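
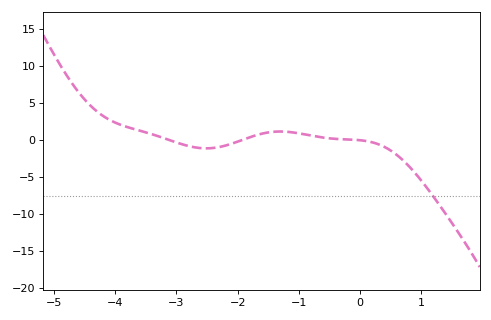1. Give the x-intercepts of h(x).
-3.1, -1.9, 0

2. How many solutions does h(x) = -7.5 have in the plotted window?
1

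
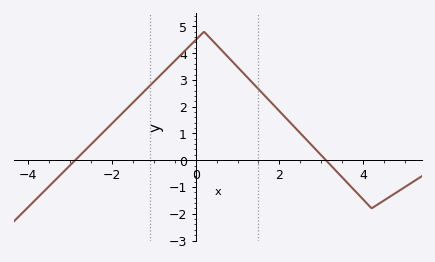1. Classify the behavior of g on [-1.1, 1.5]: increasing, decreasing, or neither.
neither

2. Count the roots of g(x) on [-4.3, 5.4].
2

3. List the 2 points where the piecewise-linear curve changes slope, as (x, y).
(0.2, 4.8); (4.2, -1.8)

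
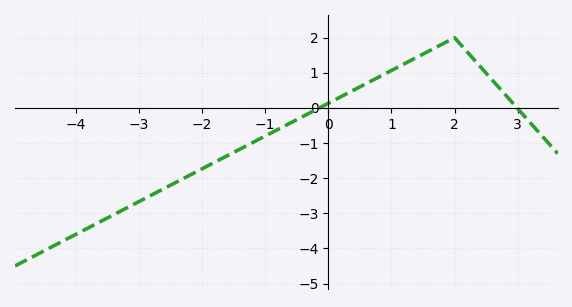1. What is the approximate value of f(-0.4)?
-0.239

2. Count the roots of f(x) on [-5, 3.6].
2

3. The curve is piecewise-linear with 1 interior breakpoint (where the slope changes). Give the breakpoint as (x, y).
(2, 2)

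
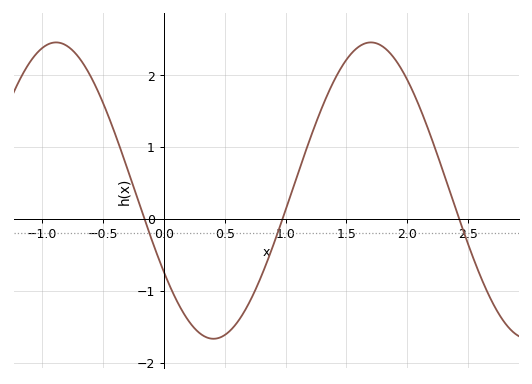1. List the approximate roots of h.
-0.16, 0.976, 2.43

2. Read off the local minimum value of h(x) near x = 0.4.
-1.67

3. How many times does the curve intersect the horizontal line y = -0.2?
3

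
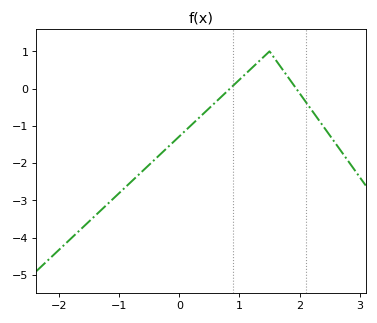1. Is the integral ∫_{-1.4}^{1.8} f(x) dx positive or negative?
negative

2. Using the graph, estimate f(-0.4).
-1.9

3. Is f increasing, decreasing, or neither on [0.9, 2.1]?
neither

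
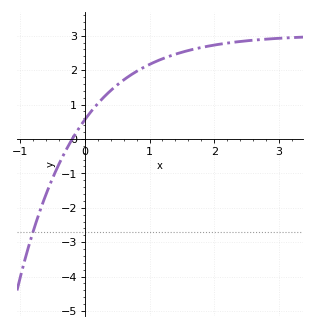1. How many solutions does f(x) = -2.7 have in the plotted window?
1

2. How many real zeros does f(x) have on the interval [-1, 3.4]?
1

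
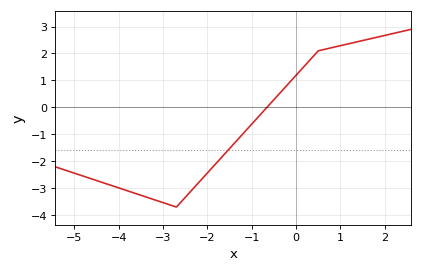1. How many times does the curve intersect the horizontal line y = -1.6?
1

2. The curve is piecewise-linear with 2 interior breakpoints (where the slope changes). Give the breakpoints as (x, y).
(-2.7, -3.7); (0.5, 2.1)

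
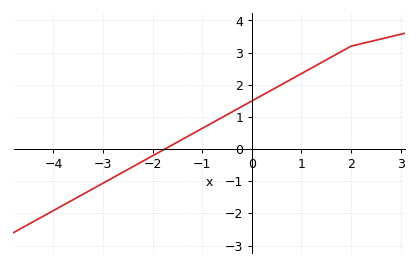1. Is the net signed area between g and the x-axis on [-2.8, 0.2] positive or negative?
positive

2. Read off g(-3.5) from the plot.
-1.5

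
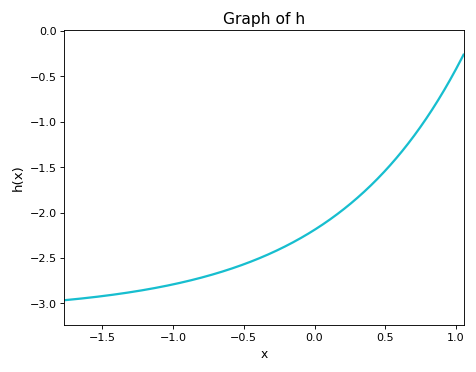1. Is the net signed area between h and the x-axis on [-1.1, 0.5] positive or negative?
negative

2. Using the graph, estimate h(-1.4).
-2.9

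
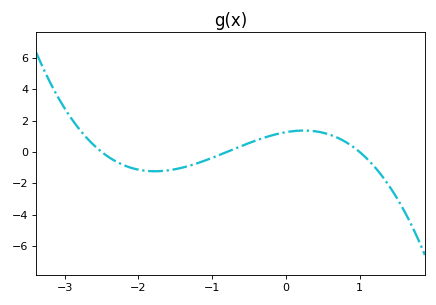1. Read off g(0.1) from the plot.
1.33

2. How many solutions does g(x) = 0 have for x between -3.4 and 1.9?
3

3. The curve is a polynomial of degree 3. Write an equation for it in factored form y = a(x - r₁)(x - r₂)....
y = -0.63(x + 2.5)(x + 0.8)(x - 1)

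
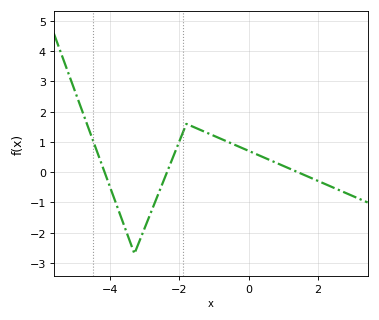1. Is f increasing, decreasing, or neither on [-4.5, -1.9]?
neither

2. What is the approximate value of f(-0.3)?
0.9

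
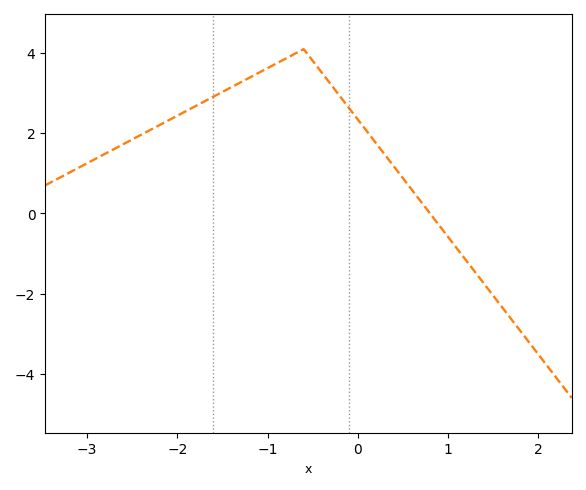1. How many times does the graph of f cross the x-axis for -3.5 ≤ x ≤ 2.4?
1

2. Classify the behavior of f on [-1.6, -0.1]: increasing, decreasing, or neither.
neither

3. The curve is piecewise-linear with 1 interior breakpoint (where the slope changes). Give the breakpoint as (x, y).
(-0.6, 4.1)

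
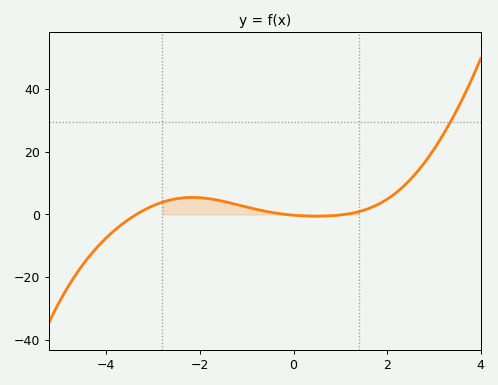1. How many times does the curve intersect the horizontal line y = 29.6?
1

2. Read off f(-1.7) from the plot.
4.78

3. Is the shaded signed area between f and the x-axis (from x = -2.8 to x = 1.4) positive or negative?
positive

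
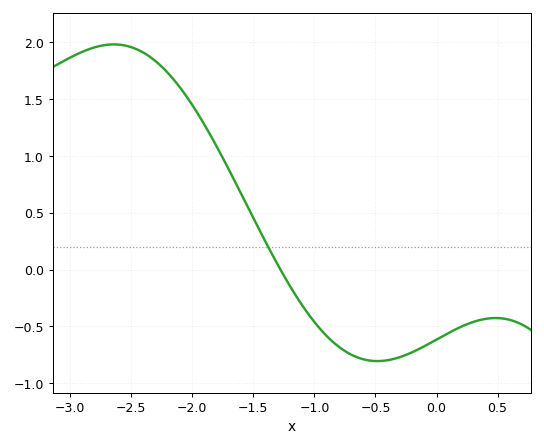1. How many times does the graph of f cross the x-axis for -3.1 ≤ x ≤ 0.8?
1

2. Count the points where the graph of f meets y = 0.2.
1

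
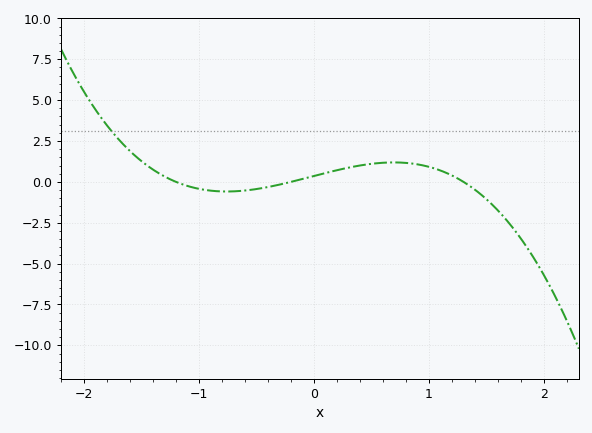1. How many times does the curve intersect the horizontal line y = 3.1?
1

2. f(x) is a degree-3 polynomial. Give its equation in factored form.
y = -1.16(x + 1.2)(x + 0.2)(x - 1.3)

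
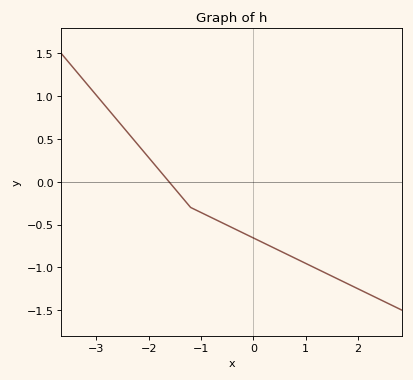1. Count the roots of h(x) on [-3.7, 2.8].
1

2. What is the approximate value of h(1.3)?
-1.04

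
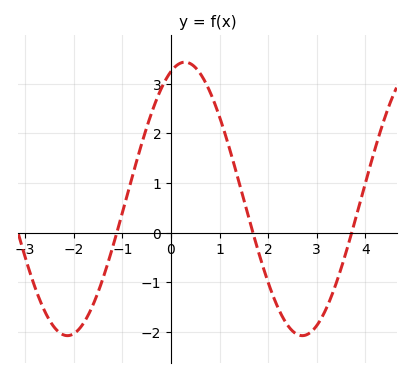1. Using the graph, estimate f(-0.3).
2.7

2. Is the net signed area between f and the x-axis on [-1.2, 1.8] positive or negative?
positive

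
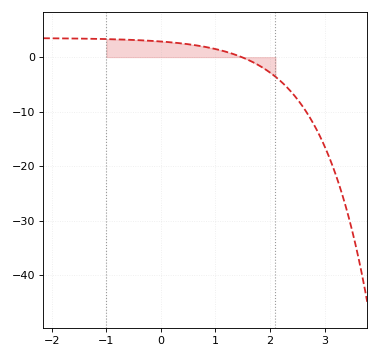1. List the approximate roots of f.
1.48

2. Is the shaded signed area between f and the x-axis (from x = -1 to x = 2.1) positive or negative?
positive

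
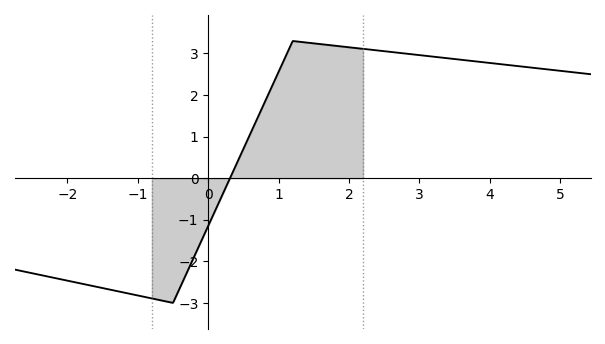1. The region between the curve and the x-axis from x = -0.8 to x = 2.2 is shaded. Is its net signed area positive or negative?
positive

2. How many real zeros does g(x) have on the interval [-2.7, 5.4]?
1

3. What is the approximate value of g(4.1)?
2.75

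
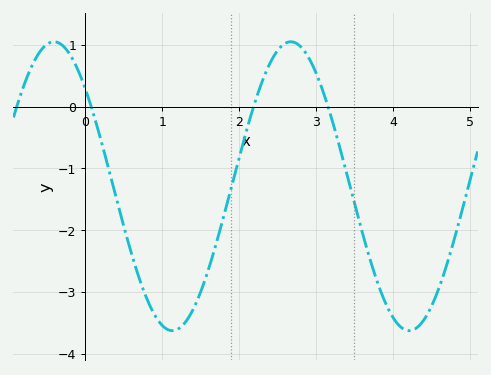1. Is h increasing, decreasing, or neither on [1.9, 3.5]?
neither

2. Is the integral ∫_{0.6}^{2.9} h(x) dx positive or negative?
negative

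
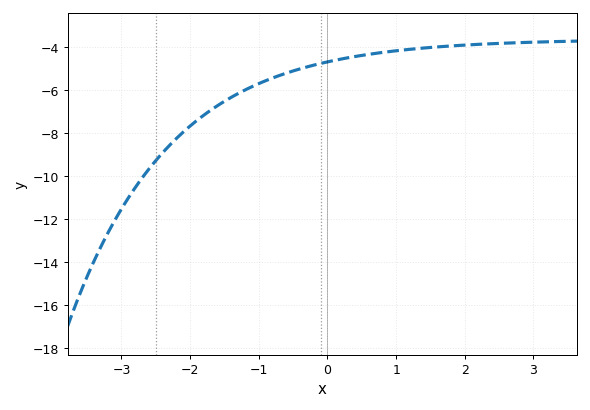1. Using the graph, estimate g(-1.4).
-6.4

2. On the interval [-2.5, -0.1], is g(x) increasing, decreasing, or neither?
increasing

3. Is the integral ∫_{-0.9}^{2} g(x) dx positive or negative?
negative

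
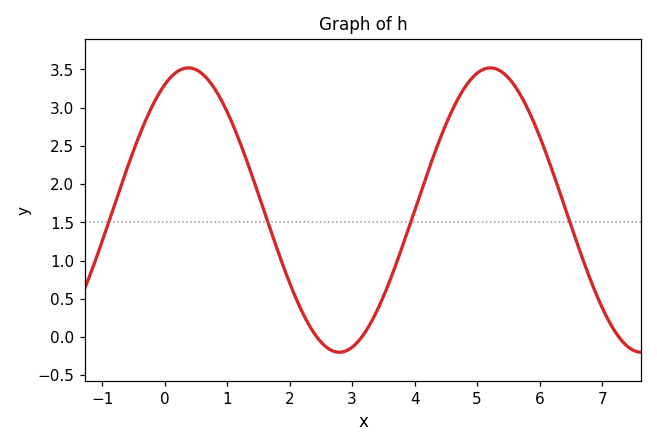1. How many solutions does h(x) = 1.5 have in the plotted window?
4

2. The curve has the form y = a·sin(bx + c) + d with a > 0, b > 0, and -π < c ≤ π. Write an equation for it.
y = 1.86sin(1.3x + 1.1) + 1.66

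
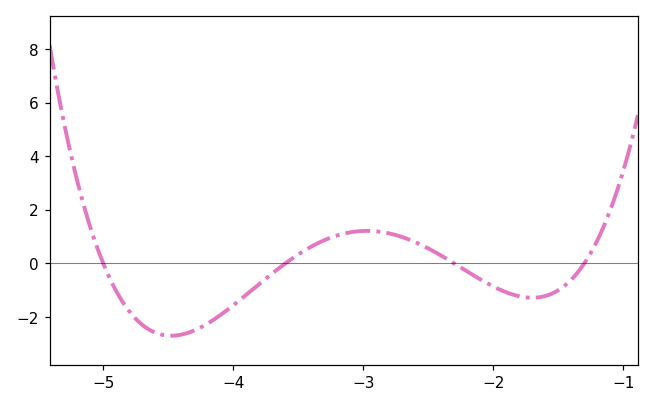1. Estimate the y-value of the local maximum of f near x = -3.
1.2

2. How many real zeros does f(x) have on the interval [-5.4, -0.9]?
4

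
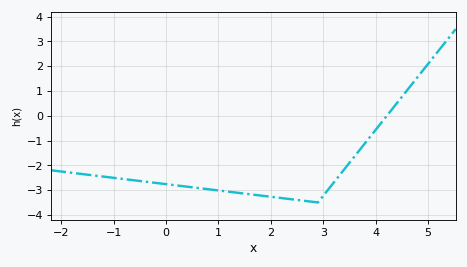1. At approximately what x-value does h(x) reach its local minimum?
2.9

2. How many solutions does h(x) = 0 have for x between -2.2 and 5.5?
1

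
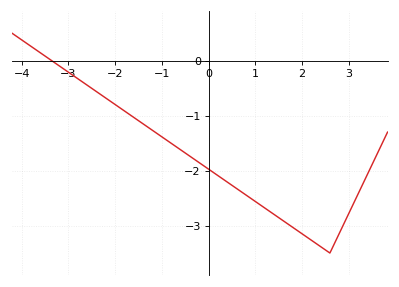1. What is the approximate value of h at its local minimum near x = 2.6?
-3.5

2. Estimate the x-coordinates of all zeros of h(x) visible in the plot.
-3.4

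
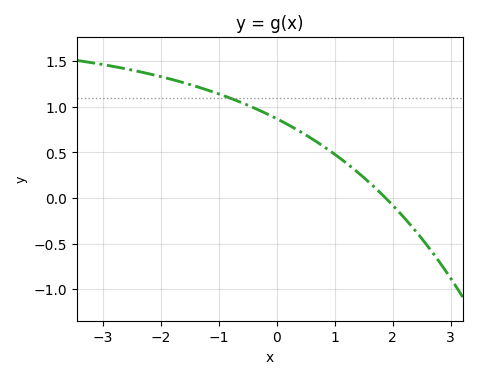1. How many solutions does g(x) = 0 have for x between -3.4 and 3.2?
1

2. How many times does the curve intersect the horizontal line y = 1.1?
1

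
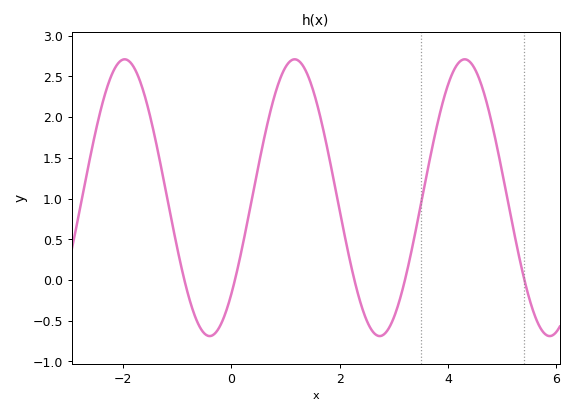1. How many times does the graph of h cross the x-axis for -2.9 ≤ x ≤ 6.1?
5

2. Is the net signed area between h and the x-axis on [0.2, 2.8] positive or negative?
positive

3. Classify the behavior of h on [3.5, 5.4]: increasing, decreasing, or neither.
neither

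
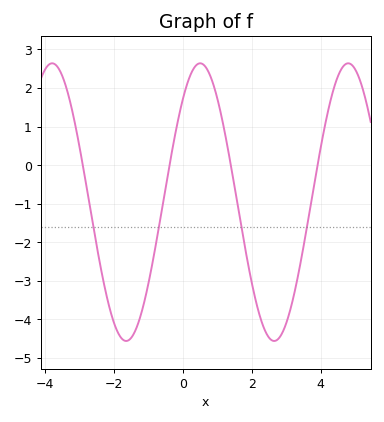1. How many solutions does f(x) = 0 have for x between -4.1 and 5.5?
4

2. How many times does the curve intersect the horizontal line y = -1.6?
4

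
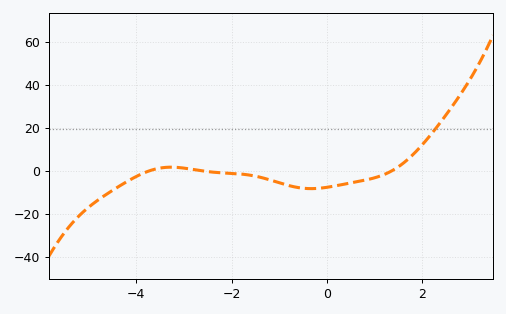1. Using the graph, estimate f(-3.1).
2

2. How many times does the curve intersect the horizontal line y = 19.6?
1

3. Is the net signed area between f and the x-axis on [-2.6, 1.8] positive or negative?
negative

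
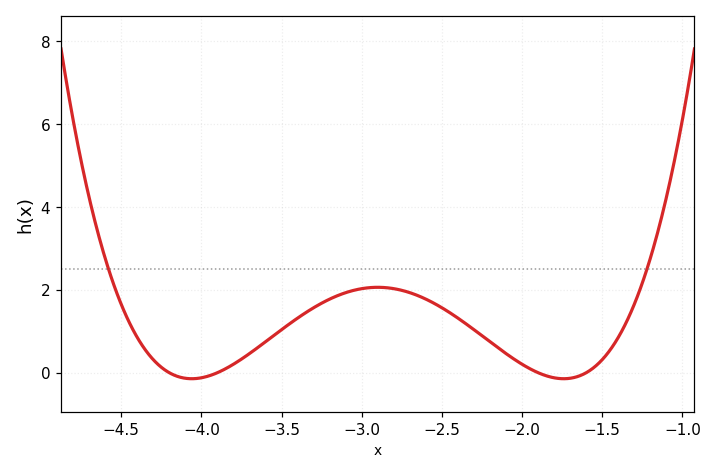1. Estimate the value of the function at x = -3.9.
0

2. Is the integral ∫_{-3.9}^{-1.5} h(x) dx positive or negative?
positive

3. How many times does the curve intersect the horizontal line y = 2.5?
2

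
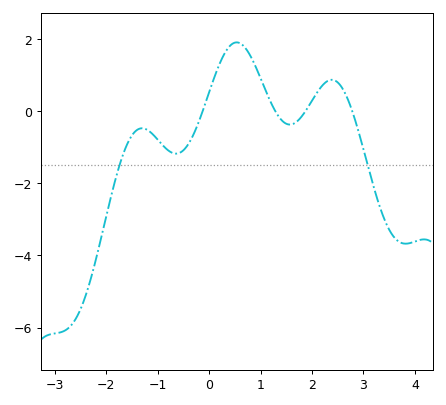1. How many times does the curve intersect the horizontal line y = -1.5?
2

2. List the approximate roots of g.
-0.2, 1.2, 1.8, 2.8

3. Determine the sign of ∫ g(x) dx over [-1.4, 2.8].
positive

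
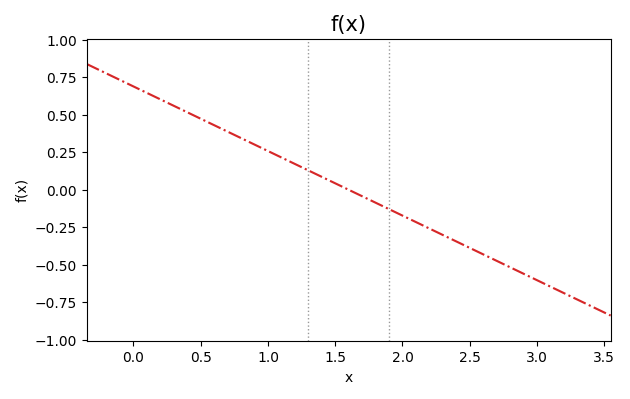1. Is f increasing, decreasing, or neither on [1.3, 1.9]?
decreasing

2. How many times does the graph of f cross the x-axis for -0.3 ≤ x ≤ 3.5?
1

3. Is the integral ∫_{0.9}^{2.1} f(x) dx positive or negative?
positive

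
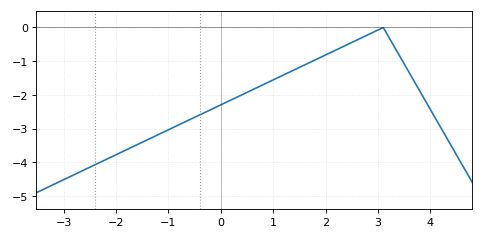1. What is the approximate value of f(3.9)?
-2.16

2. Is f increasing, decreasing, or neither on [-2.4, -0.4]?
increasing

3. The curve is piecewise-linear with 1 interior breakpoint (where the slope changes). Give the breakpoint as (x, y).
(3.1, 0)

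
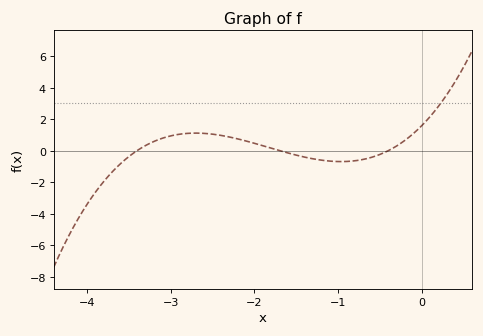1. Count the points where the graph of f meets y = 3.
1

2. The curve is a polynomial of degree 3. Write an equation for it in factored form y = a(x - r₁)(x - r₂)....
y = 0.69(x + 3.4)(x + 1.7)(x + 0.4)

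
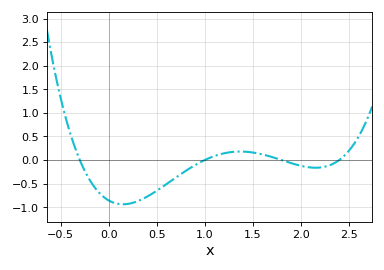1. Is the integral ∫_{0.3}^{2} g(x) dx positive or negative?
negative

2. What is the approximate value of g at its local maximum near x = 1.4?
0.2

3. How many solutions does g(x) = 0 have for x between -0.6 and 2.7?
4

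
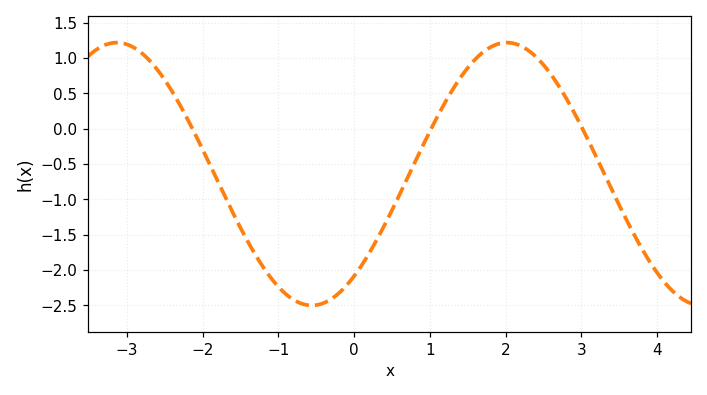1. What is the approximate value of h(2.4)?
1.02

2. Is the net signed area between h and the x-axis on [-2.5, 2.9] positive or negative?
negative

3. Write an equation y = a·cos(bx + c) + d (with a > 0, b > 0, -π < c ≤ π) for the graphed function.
y = 1.86cos(1.22x - 2.46) - 0.64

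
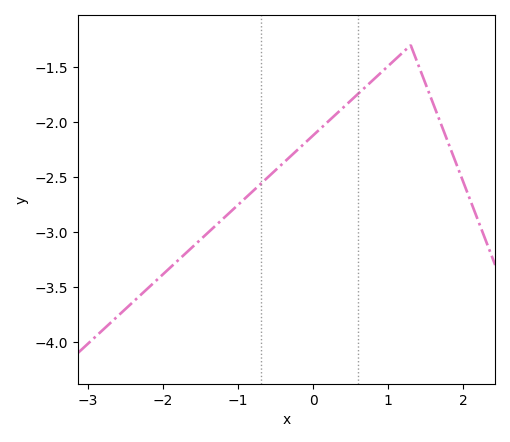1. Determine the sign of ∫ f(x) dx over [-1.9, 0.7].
negative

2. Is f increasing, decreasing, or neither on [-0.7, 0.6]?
increasing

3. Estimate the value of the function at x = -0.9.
-2.69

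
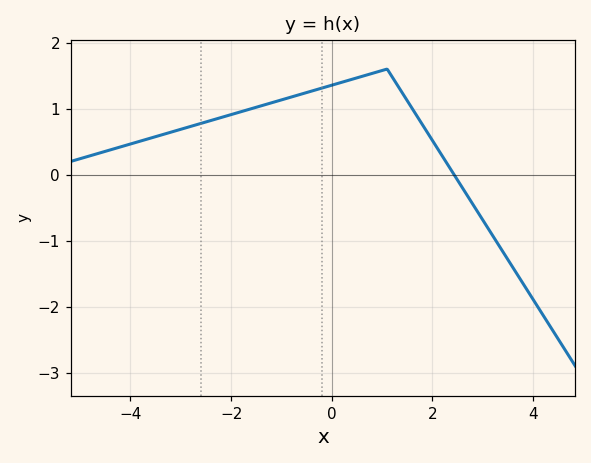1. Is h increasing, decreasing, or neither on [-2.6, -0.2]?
increasing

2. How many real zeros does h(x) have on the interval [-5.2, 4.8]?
1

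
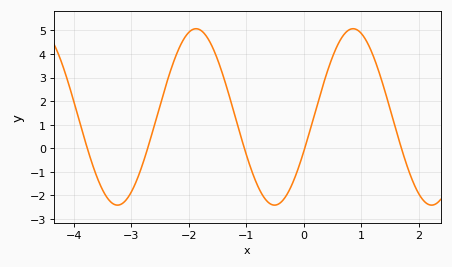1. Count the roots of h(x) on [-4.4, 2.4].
5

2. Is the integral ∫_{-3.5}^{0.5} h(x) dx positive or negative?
positive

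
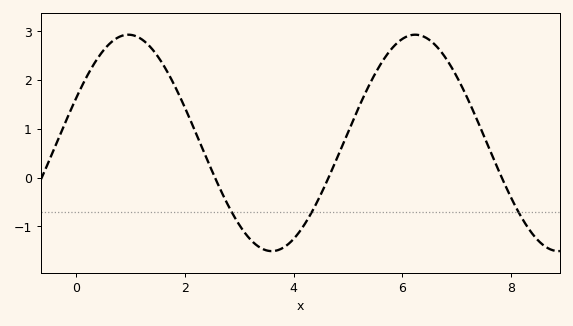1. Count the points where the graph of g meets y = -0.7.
3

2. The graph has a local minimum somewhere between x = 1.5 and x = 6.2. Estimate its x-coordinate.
3.6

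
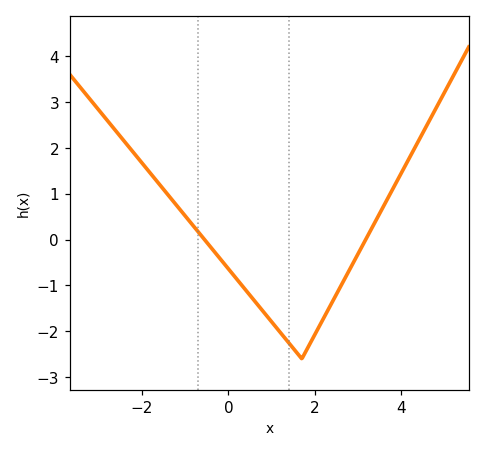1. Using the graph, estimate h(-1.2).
0.7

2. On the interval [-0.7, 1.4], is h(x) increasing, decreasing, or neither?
decreasing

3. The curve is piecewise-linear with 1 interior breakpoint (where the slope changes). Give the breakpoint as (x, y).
(1.7, -2.6)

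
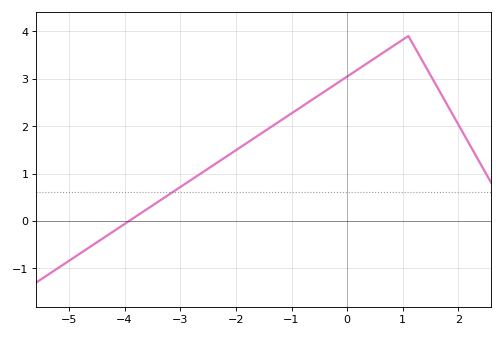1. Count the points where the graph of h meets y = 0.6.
1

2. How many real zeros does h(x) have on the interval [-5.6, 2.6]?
1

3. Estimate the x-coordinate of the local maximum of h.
1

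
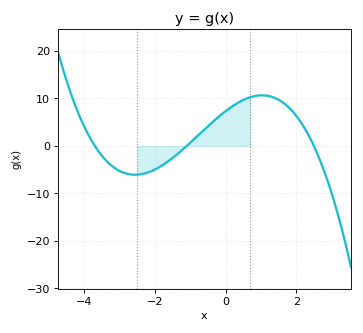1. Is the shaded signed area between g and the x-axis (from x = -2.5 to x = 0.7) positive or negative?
positive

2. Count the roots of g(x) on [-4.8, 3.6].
3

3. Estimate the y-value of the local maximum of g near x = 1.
10.7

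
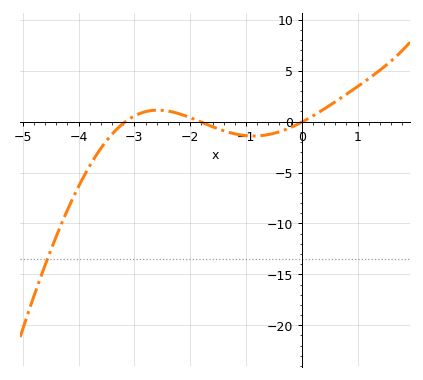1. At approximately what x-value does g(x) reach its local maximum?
-2.6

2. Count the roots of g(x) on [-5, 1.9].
3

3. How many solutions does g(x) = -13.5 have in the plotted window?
1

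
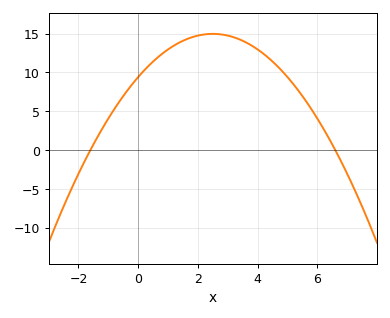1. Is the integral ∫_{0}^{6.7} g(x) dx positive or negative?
positive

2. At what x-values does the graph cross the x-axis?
-1.6, 6.6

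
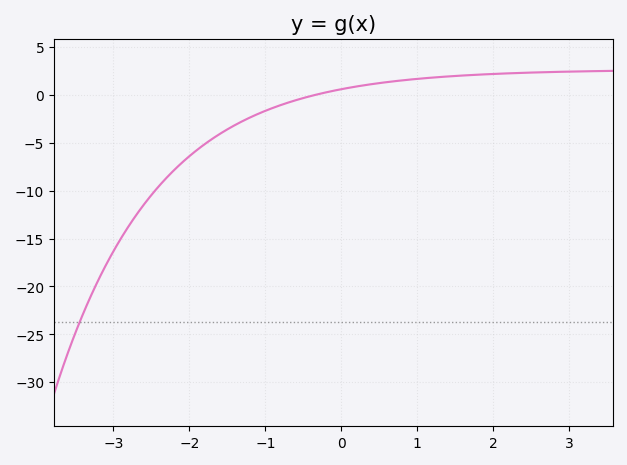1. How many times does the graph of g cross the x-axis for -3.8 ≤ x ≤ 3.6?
1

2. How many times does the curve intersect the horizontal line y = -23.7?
1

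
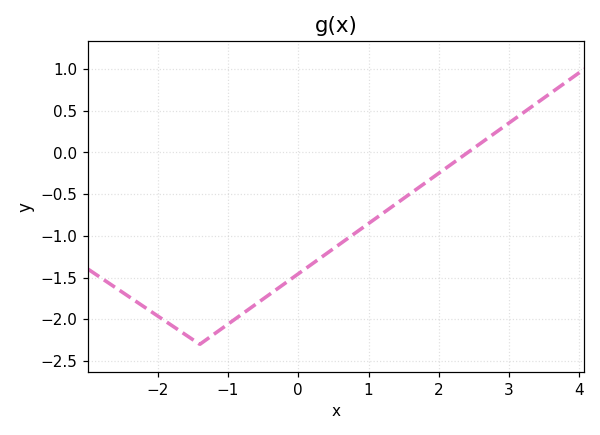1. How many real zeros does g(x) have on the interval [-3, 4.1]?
1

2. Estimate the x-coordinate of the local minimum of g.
-1.4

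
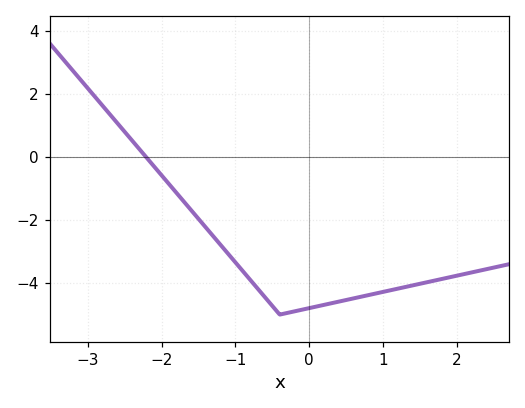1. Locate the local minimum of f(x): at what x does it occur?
-0.4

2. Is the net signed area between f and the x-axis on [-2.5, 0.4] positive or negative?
negative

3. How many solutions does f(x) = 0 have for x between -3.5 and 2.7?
1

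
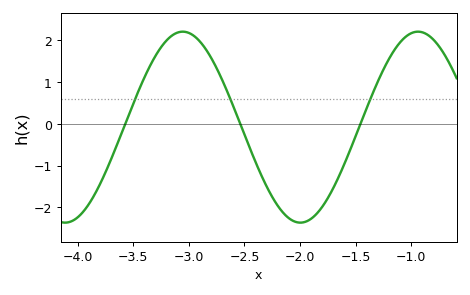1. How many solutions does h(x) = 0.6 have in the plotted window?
3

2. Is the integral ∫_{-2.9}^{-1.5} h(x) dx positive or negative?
negative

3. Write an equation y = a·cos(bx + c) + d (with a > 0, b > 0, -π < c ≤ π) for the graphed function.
y = 2.29cos(2.97x + 2.79) - 0.08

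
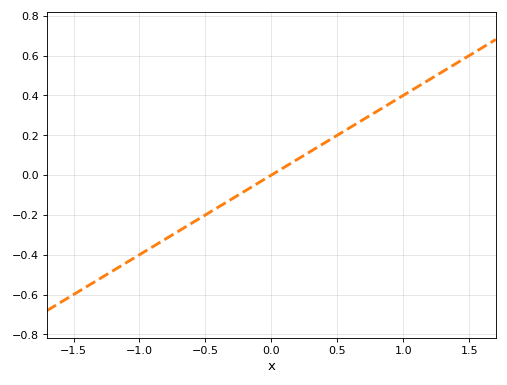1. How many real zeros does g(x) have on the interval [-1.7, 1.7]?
1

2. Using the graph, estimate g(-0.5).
-0.2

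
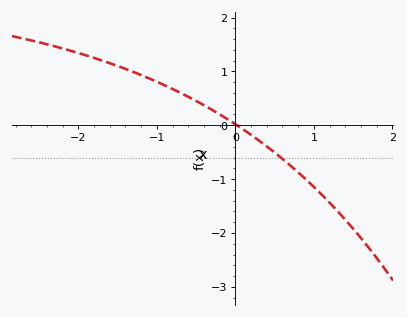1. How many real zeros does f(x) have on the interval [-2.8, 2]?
1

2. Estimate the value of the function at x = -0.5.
0.5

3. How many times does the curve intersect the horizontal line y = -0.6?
1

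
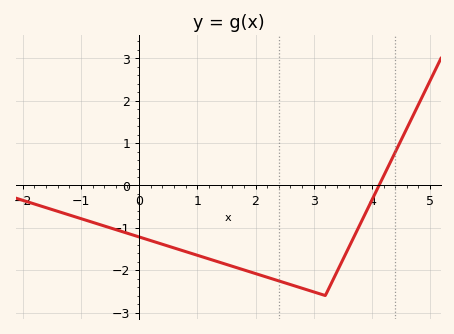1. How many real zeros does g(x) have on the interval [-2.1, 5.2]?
1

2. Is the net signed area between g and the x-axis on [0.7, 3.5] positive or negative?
negative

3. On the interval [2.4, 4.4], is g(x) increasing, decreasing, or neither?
neither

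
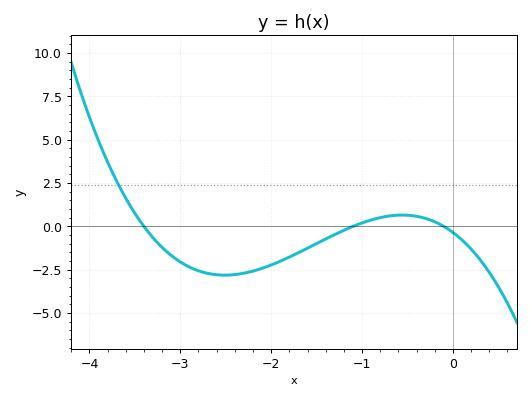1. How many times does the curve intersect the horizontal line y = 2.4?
1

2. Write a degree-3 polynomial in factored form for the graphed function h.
y = -0.93(x + 3.4)(x + 1.1)(x + 0.1)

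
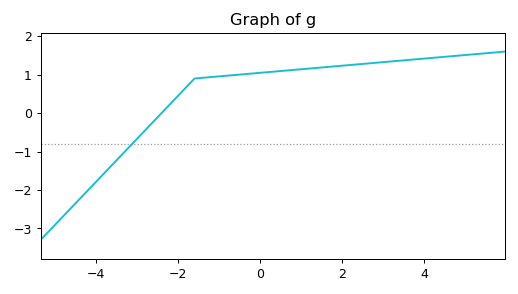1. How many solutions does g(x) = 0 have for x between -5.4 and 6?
1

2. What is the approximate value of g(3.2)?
1.34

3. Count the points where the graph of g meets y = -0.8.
1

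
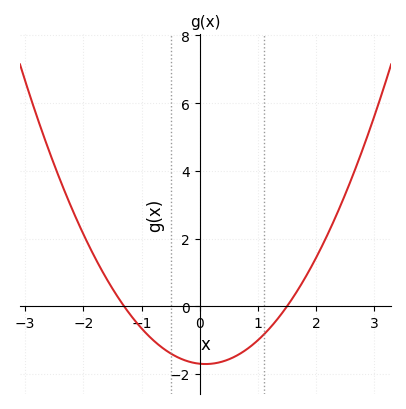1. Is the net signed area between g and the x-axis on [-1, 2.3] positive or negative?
negative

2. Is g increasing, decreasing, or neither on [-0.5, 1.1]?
neither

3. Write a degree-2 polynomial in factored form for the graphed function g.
y = 0.87(x + 1.3)(x - 1.5)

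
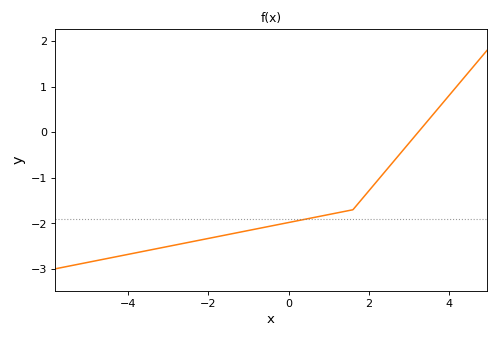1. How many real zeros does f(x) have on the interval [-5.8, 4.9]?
1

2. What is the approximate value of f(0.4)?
-1.9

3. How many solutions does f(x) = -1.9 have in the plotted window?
1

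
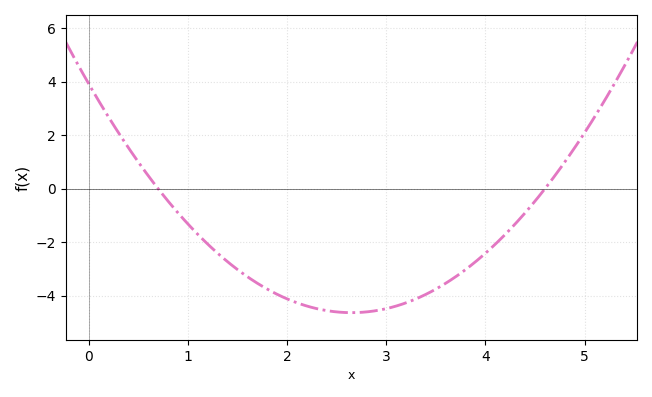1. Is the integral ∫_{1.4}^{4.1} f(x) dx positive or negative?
negative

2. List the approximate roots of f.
0.7, 4.6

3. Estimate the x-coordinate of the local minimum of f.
2.65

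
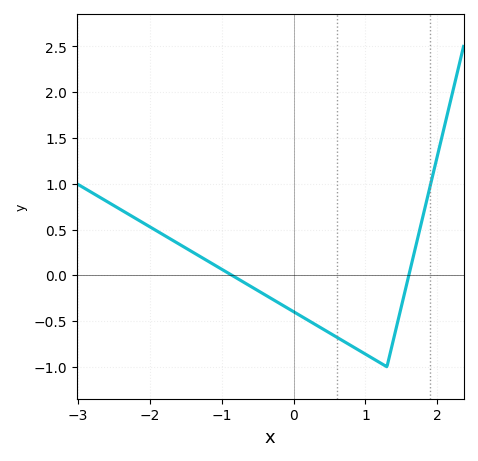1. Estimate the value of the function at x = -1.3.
0.204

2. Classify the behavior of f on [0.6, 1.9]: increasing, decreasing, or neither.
neither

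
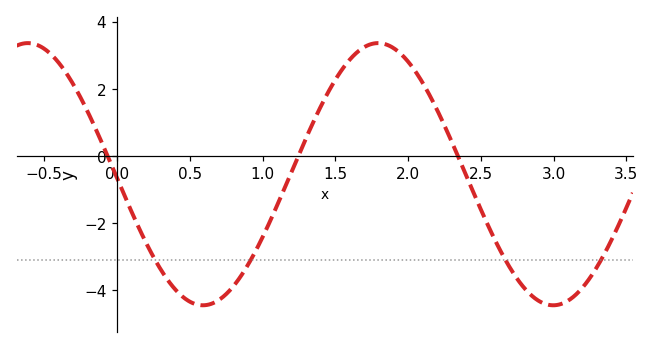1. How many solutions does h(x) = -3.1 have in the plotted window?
4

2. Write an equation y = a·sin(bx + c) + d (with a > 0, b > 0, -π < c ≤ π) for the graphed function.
y = 3.91sin(2.6x - 3.1) - 0.54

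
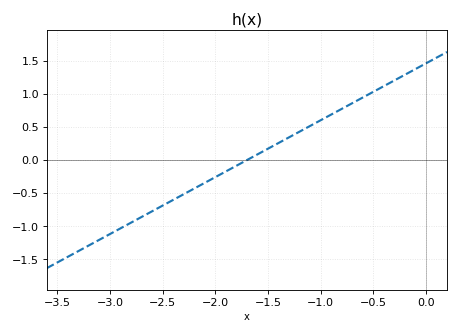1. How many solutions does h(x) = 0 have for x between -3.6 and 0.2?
1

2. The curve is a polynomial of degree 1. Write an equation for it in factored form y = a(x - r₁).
y = 0.86(x + 1.7)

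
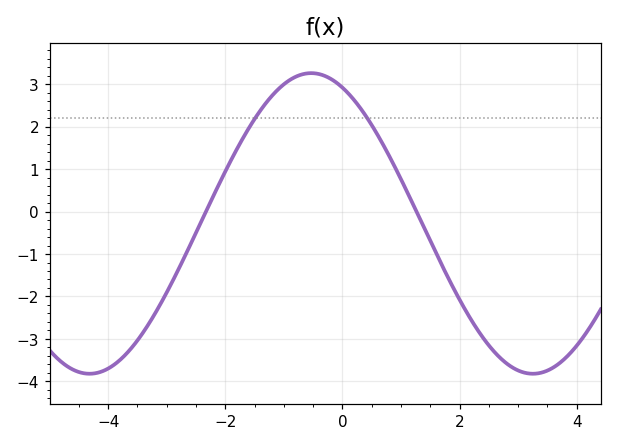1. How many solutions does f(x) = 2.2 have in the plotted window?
2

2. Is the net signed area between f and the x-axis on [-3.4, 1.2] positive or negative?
positive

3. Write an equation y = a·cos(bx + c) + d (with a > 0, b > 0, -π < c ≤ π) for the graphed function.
y = 3.54cos(0.83x + 0.44) - 0.28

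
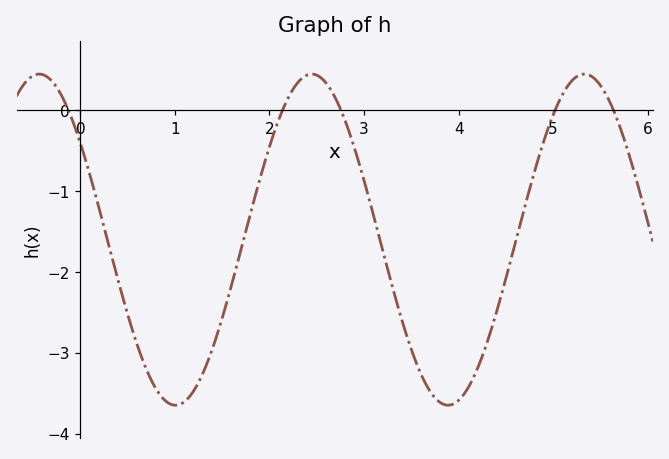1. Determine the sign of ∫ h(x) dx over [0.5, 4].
negative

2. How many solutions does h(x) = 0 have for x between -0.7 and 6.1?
5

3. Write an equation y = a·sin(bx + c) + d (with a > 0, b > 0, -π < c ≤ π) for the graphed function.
y = 2.05sin(2.2x + 2.5) - 1.6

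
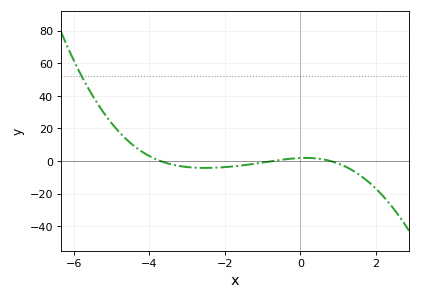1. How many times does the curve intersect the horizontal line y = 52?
1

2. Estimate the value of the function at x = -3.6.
-0.851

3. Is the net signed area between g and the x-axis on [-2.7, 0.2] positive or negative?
negative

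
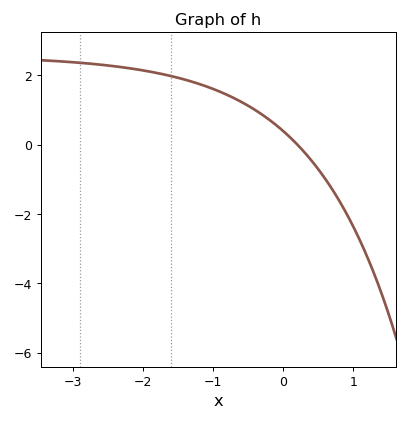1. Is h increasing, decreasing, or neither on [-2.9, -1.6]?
decreasing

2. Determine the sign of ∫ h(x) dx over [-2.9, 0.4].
positive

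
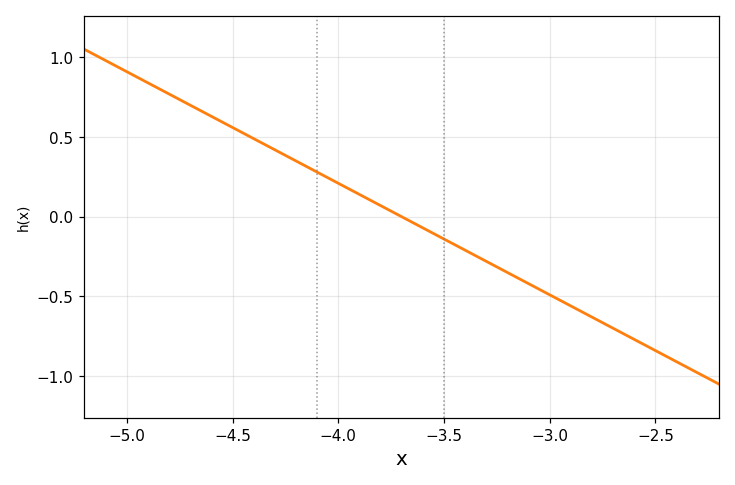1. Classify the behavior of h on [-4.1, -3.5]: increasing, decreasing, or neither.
decreasing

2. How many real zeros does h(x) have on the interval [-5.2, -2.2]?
1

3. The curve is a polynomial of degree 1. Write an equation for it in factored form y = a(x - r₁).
y = -0.7(x + 3.7)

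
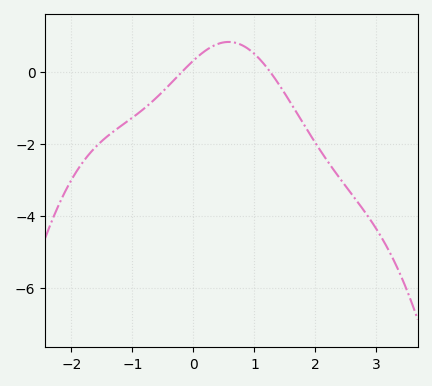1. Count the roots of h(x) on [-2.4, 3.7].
2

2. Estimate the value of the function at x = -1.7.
-2.2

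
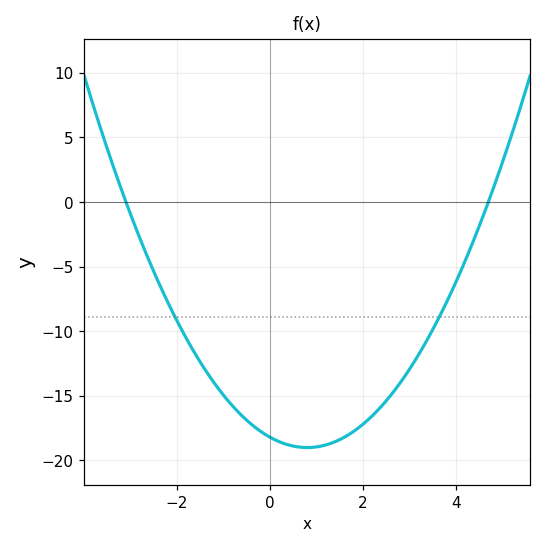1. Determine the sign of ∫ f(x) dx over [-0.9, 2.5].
negative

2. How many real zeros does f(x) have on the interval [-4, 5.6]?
2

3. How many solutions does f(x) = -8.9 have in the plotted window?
2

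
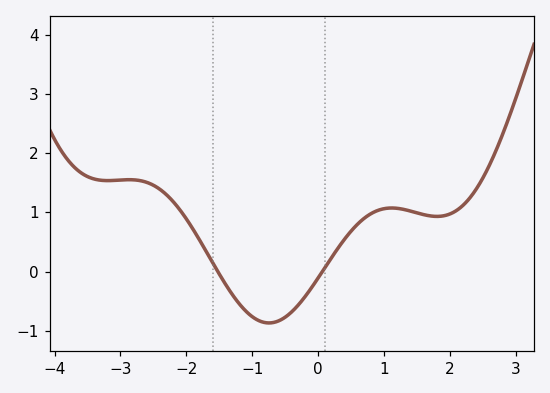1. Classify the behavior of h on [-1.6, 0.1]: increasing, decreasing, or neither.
neither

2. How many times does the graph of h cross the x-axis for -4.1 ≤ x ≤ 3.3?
2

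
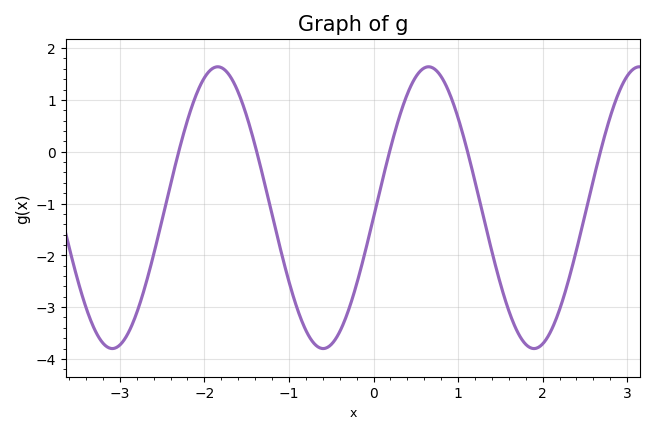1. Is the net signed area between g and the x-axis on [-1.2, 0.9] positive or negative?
negative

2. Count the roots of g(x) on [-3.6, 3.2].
5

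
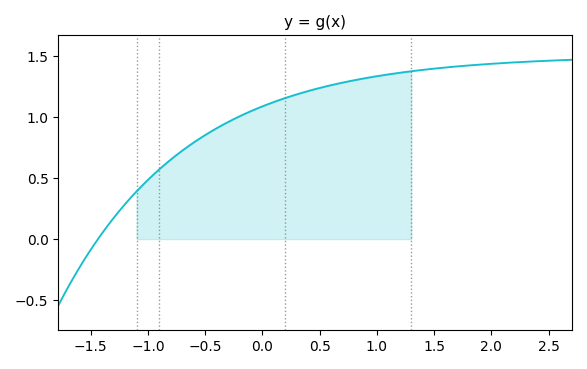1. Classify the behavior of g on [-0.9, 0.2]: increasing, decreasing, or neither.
increasing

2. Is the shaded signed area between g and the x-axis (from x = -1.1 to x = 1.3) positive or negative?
positive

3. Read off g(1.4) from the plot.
1.4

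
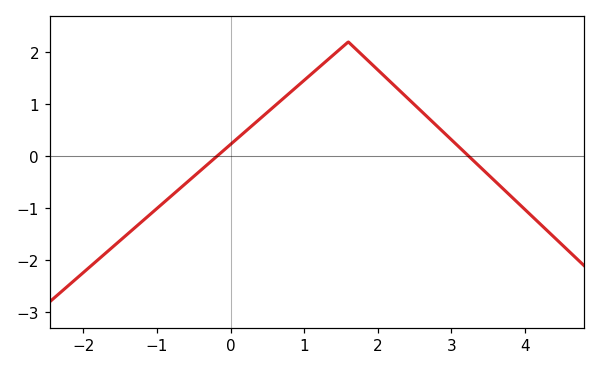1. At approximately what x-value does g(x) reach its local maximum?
1.6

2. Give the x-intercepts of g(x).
-0.186, 3.24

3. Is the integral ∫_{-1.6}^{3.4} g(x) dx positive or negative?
positive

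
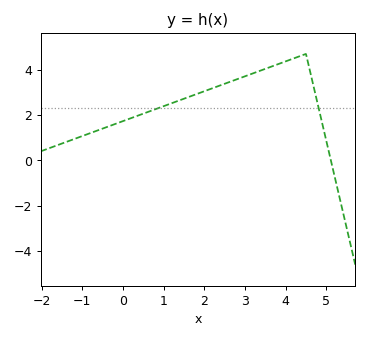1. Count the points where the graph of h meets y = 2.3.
2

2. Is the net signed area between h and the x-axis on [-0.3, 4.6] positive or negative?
positive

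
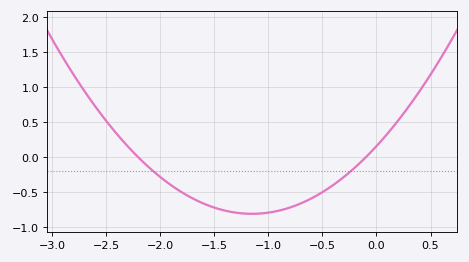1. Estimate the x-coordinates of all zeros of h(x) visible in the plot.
-2.2, -0.1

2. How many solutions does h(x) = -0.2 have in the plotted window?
2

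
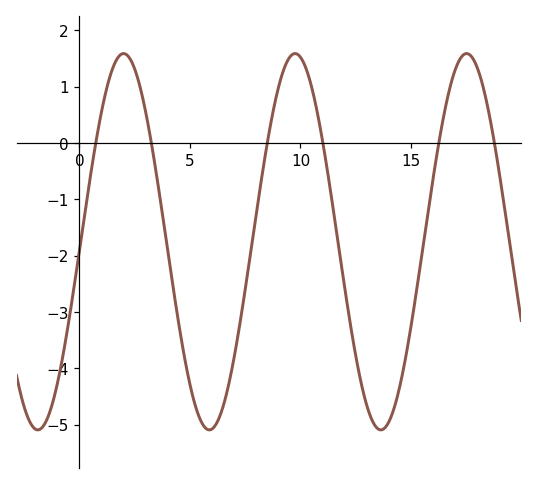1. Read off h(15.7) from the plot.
-1.41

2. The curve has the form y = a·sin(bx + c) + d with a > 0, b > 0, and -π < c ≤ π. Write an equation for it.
y = 3.34sin(0.81x - 0.05) - 1.75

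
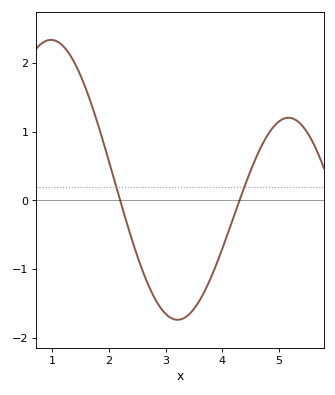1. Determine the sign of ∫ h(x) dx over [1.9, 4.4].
negative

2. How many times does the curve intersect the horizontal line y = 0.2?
2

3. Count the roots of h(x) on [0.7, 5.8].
2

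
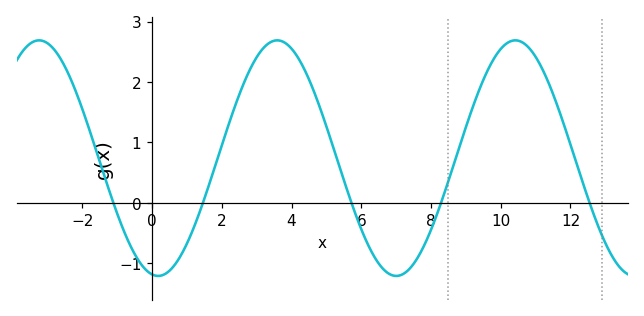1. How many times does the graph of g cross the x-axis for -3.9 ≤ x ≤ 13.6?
5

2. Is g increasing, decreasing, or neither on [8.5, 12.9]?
neither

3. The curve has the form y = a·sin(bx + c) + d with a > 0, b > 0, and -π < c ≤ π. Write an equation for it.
y = 1.95sin(0.92x - 1.7) + 0.74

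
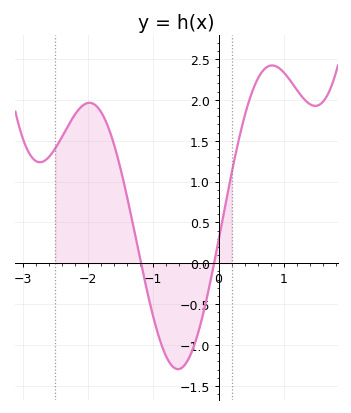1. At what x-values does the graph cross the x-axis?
-1.19, -0.069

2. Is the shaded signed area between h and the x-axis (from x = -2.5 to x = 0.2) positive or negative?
positive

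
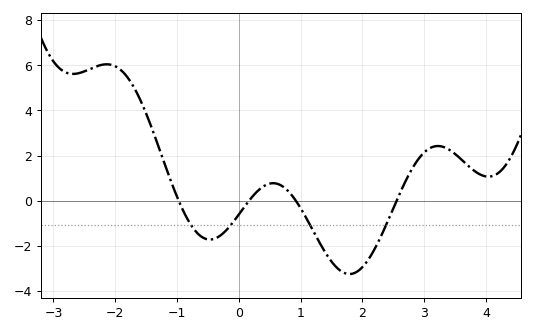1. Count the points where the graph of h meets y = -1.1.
4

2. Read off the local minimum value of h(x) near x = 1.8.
-3.26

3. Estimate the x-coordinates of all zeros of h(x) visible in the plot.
-0.974, 0.166, 0.921, 2.55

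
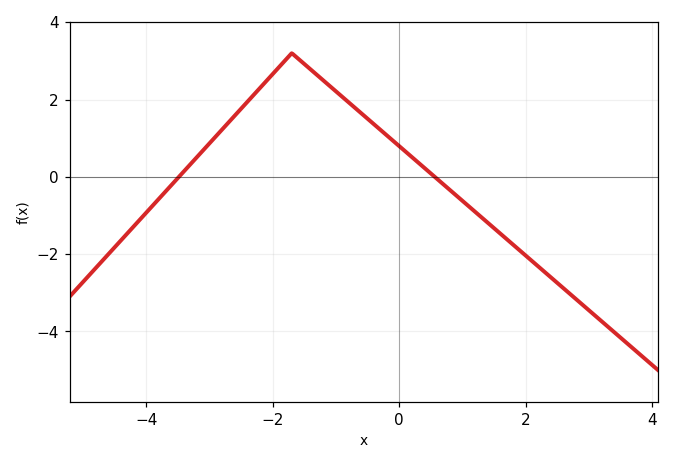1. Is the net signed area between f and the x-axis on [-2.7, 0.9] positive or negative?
positive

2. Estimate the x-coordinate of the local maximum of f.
-1.7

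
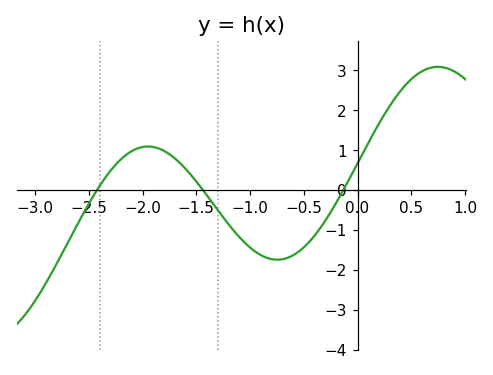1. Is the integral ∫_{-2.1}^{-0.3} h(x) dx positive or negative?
negative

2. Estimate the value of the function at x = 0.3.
2.1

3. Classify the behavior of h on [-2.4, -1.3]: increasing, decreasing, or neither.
neither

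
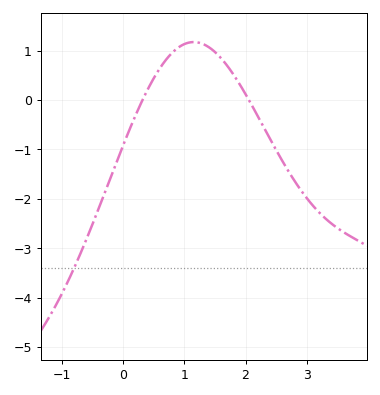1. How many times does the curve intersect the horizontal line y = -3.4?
1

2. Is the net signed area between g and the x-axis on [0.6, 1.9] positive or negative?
positive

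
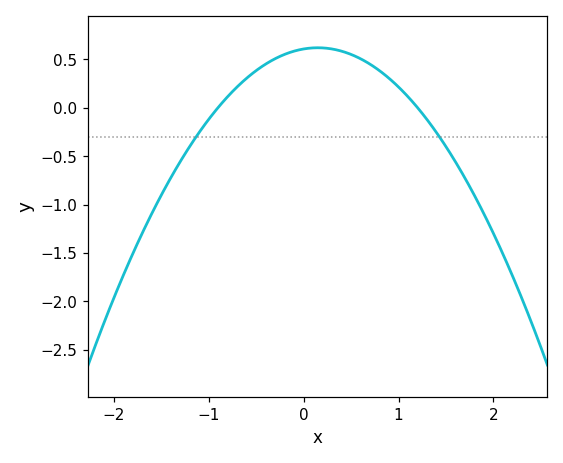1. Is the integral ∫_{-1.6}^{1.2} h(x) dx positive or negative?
positive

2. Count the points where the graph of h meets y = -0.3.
2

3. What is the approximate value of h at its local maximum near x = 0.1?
0.6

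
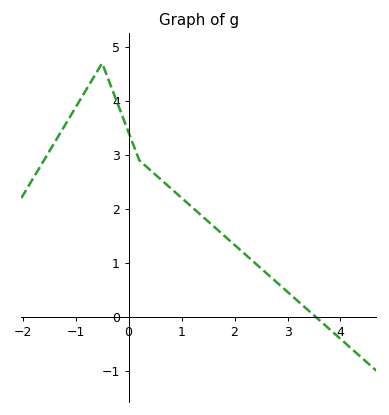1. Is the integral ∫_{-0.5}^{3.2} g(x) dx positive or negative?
positive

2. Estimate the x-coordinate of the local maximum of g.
-0.5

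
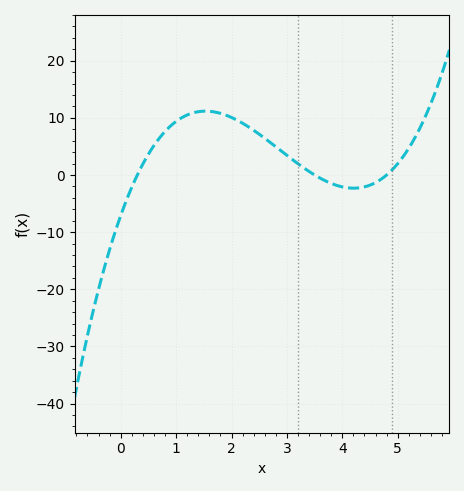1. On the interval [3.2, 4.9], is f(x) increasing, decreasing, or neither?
neither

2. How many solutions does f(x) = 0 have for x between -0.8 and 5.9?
3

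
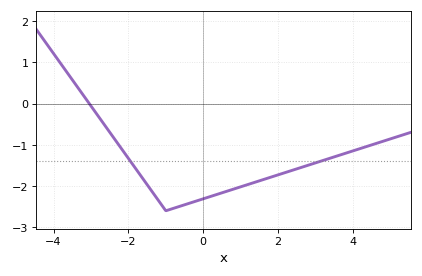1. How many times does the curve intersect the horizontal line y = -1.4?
2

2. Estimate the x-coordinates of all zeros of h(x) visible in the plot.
-3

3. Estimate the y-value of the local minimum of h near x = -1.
-2.6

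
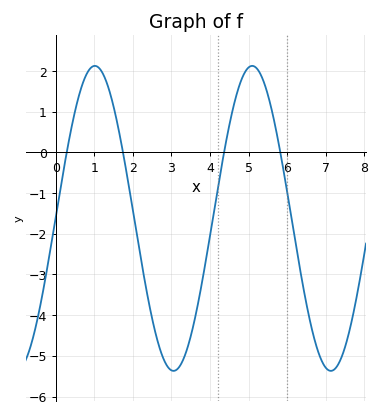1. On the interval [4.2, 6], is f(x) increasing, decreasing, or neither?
neither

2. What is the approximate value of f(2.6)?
-4.49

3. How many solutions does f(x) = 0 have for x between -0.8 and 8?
4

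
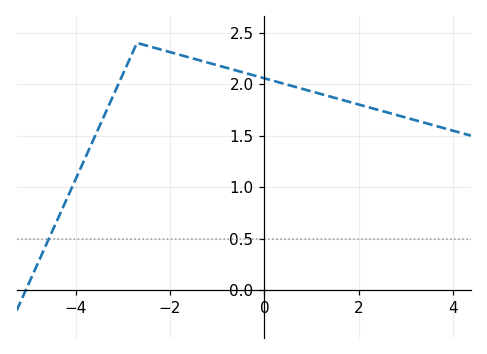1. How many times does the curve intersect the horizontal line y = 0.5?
1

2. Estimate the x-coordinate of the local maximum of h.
-2.7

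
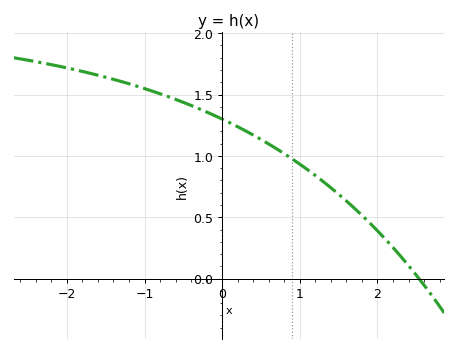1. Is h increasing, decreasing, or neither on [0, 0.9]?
decreasing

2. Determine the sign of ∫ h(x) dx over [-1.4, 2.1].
positive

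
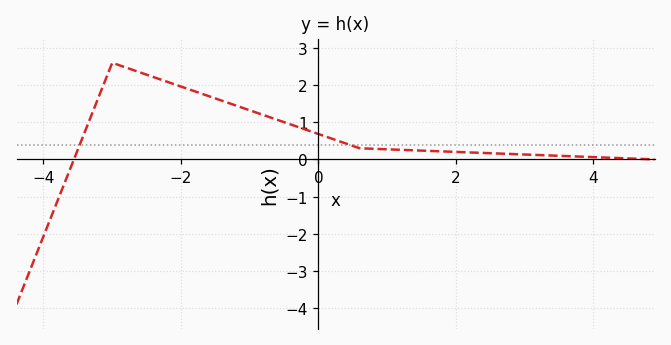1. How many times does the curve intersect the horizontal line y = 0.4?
2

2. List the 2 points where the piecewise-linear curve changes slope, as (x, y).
(-3, 2.6); (0.6, 0.3)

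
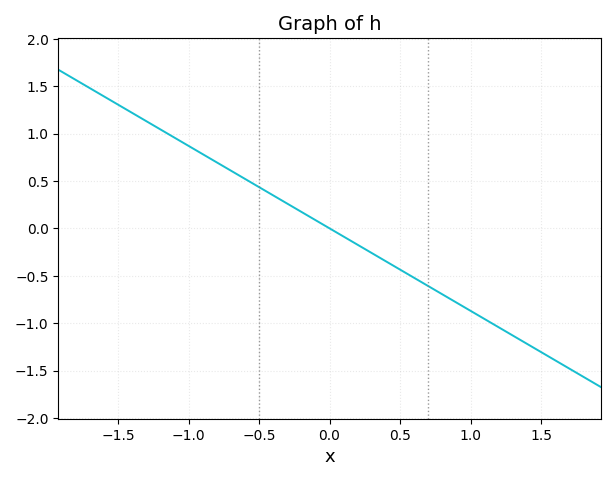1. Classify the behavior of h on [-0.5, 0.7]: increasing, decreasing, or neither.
decreasing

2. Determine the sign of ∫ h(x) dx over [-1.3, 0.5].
positive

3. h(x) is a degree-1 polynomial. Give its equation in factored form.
y = -0.87(x - 0)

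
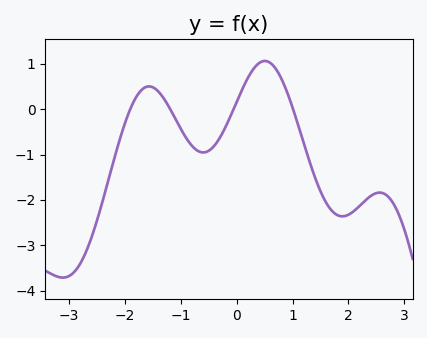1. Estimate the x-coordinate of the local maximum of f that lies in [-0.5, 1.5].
0.5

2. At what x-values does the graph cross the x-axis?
-1.9, -1.2, -0.1, 1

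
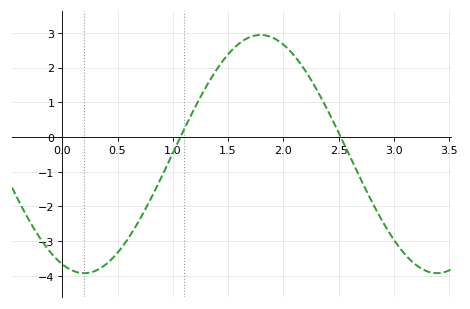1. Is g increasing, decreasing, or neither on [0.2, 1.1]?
increasing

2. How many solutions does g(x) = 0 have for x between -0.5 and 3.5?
2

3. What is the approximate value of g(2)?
2.7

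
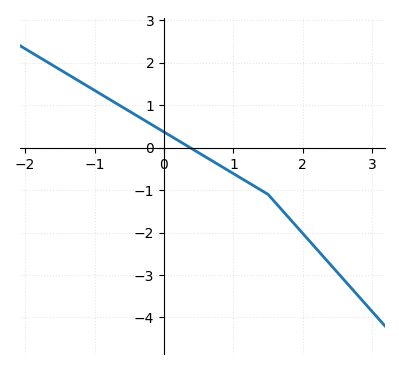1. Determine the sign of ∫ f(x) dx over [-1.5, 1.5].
positive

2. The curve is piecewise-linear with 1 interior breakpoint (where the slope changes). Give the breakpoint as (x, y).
(1.5, -1.1)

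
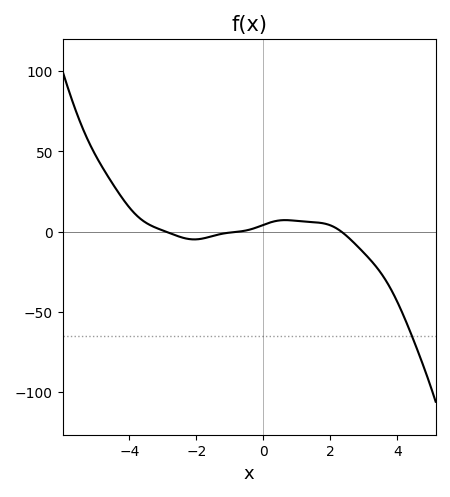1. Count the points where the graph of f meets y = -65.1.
1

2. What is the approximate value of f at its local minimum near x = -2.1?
-5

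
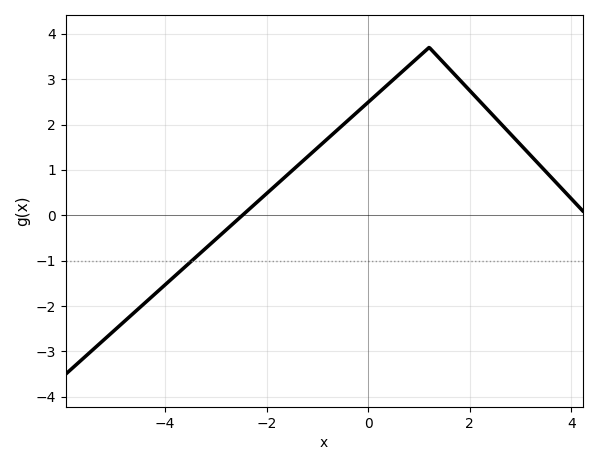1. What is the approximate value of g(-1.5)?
0.984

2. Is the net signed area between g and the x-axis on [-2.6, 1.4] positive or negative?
positive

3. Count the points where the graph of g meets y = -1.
1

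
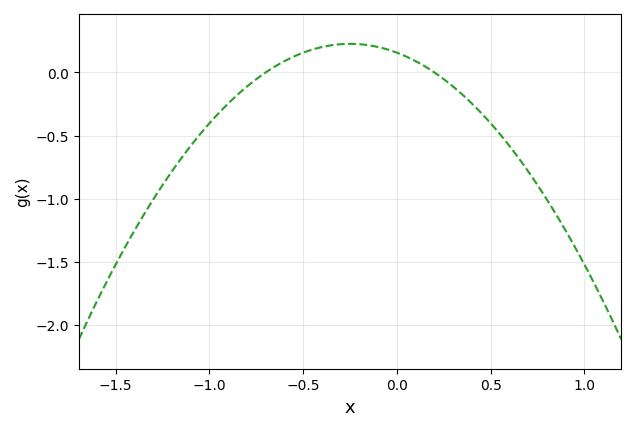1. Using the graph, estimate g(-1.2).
-0.784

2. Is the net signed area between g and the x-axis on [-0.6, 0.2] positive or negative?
positive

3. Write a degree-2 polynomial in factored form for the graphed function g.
y = -1.12(x + 0.7)(x - 0.2)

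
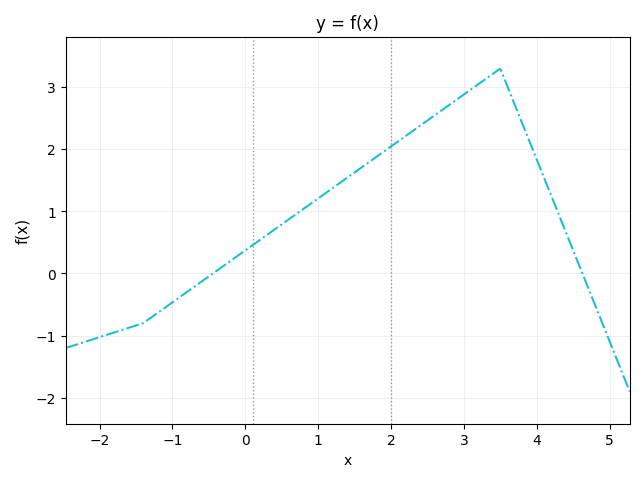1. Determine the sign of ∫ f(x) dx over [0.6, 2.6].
positive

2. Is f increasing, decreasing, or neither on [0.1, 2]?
increasing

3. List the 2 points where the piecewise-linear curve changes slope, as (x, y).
(-1.4, -0.8); (3.5, 3.3)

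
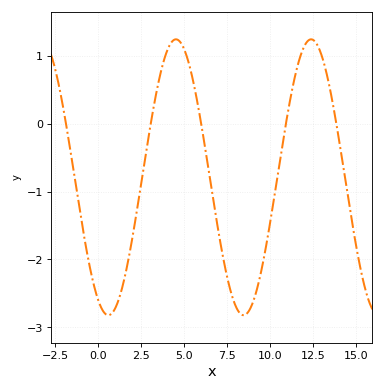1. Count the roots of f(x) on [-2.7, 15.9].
5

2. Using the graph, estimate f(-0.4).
-2.2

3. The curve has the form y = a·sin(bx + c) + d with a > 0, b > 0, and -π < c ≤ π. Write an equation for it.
y = 2.03sin(0.8x - 2) - 0.79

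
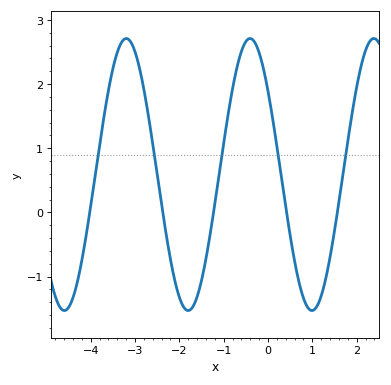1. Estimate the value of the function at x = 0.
1.89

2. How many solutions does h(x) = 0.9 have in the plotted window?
5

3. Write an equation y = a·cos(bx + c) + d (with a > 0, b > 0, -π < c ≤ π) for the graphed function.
y = 2.12cos(2.25x + 0.91) + 0.59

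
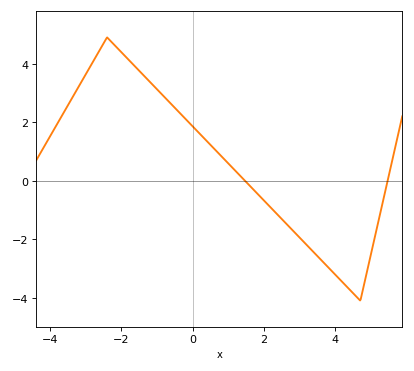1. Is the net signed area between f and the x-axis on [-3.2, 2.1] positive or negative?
positive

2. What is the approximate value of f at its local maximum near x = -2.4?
4.8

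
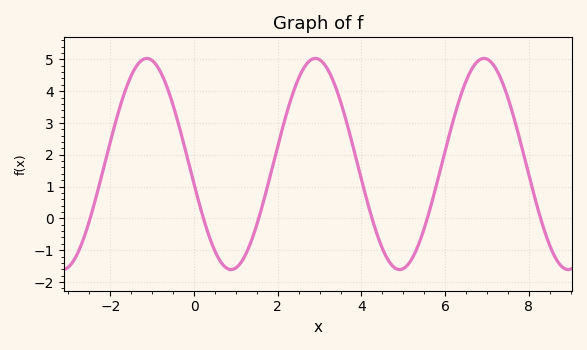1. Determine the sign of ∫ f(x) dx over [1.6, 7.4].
positive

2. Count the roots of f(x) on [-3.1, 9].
6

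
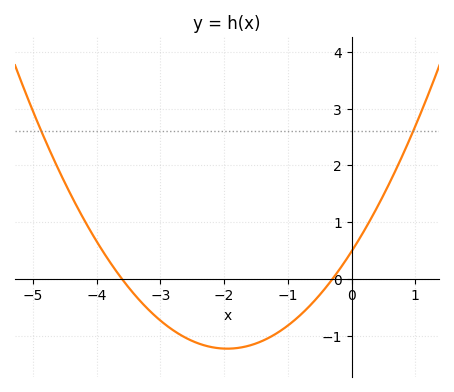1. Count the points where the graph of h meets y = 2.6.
2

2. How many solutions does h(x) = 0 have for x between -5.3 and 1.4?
2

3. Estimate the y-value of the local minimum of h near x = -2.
-1.2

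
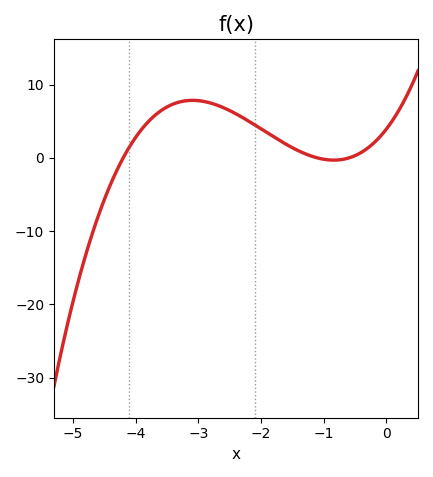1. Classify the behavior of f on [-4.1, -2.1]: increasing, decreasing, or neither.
neither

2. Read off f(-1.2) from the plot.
0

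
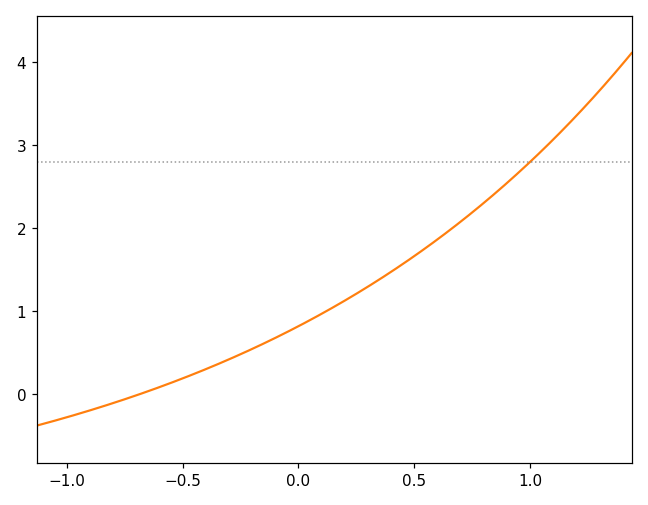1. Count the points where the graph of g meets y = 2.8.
1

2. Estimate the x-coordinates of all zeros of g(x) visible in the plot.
-0.7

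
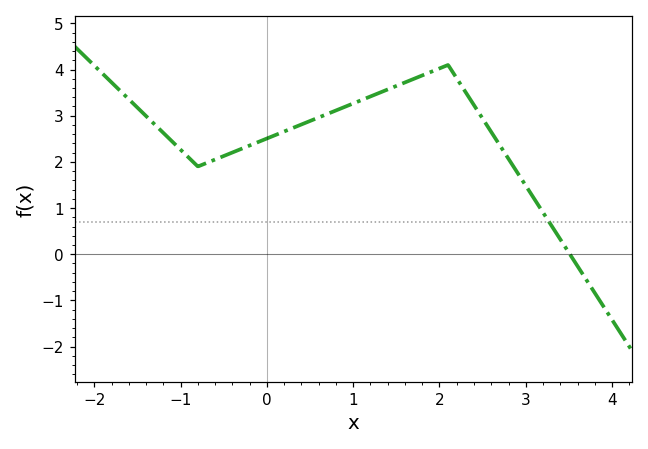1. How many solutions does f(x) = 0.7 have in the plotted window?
1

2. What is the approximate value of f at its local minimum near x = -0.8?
1.9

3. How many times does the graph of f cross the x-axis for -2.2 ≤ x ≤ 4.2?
1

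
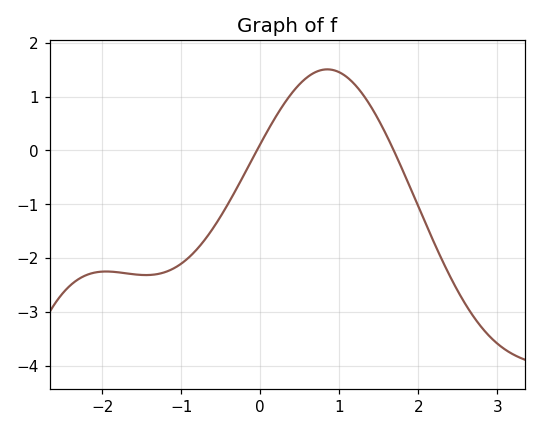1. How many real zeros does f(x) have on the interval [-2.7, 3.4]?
2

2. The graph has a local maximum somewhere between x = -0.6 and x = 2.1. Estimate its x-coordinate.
0.85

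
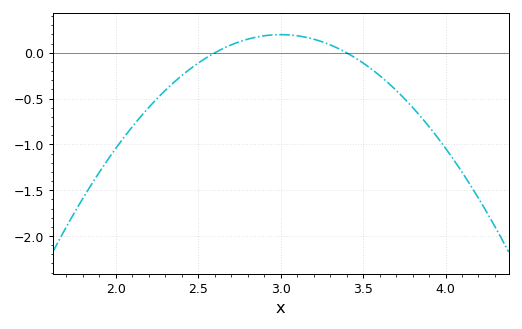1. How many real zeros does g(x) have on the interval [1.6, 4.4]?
2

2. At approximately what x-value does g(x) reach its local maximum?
3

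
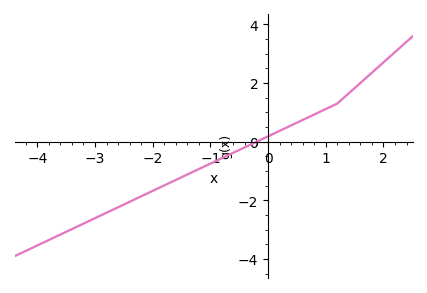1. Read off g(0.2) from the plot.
0.4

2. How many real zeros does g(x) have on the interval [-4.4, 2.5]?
1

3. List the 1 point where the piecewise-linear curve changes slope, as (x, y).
(1.2, 1.3)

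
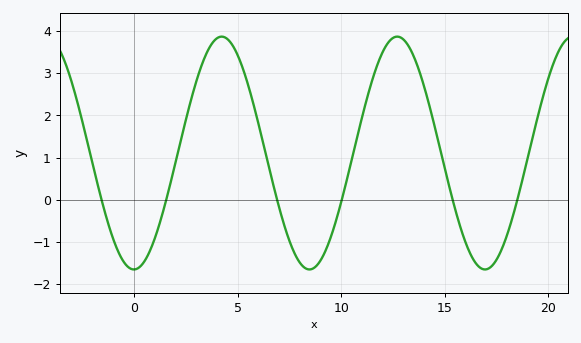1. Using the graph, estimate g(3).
2.82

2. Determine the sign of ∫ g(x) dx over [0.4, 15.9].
positive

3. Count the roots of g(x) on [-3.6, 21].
6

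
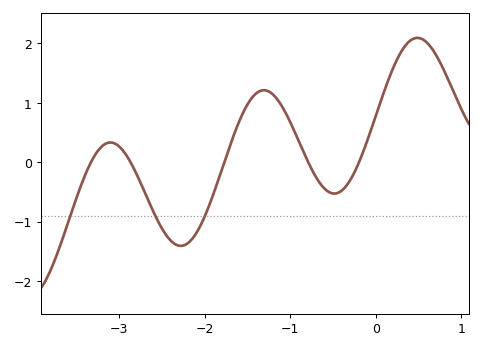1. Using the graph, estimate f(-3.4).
-0.214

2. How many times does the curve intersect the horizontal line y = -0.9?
3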